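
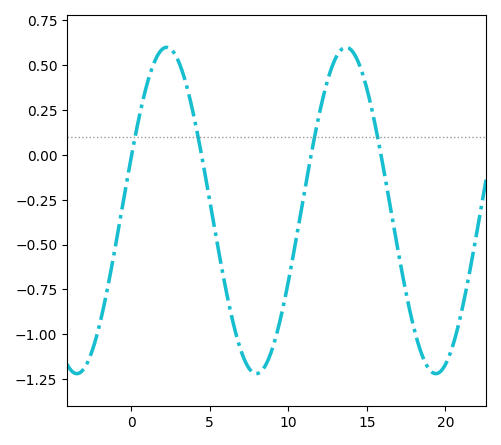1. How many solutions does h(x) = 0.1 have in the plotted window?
4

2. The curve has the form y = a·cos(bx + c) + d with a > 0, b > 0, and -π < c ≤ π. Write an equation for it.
y = 0.91cos(0.55x - 1.24) - 0.31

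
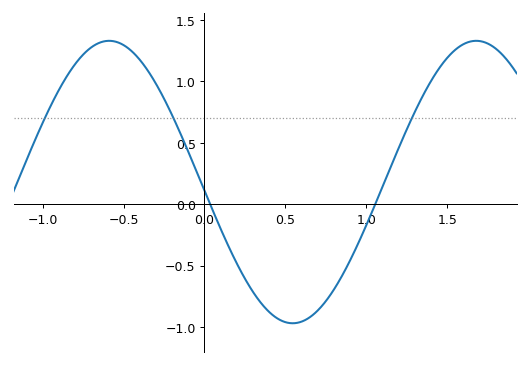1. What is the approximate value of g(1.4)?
1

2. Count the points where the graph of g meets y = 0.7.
3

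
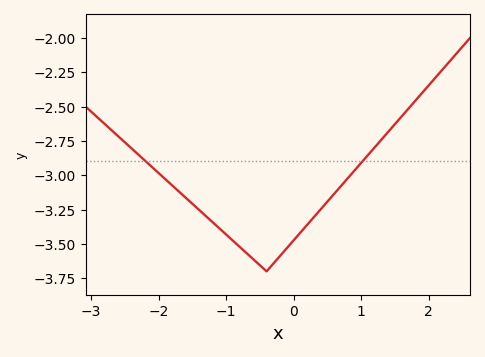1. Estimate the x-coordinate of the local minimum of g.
-0.4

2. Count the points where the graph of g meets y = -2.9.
2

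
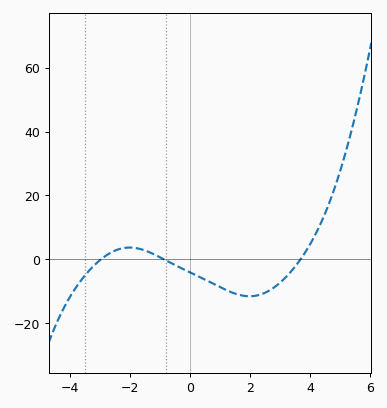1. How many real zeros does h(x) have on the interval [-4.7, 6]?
3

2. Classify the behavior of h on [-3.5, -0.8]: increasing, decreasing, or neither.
neither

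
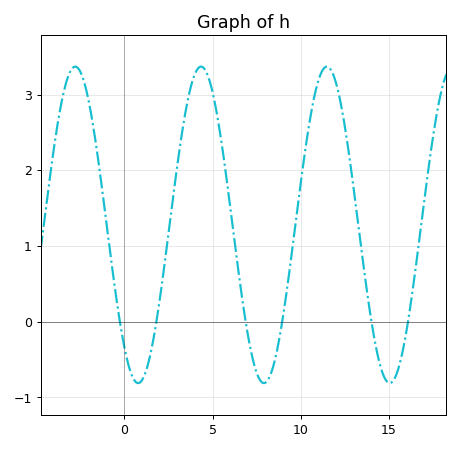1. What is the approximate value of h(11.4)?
3.4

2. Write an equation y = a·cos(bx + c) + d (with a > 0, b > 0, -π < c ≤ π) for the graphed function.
y = 2.09cos(0.88x + 2.5) + 1.28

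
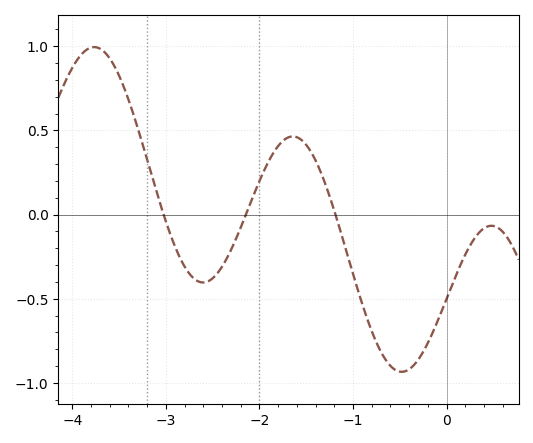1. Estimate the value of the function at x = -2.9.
-0.2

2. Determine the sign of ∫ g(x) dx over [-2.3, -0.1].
negative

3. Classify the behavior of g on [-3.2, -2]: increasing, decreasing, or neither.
neither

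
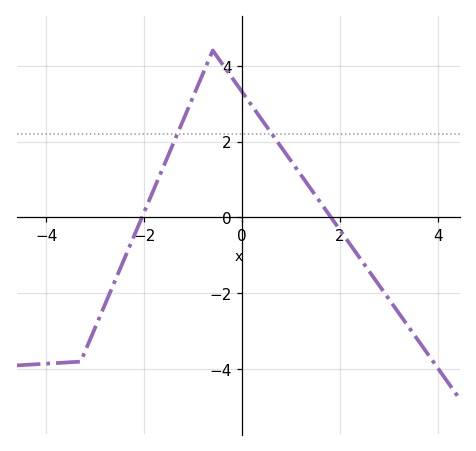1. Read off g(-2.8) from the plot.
-2.28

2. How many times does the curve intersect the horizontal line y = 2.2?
2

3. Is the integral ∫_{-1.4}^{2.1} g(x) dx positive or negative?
positive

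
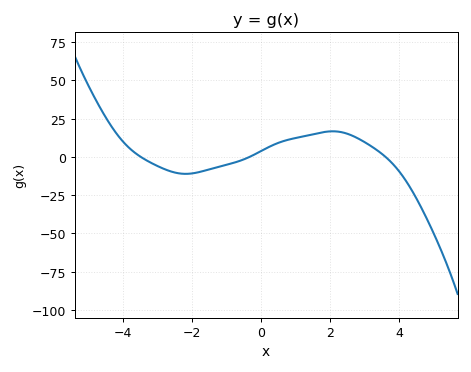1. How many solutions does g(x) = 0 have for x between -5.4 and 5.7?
3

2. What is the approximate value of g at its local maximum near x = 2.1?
16.7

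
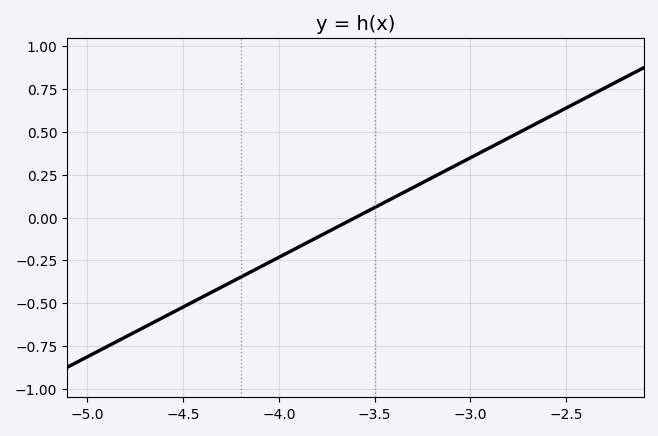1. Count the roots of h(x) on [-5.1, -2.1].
1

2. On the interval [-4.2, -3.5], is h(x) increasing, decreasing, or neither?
increasing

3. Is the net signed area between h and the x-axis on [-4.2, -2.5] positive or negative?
positive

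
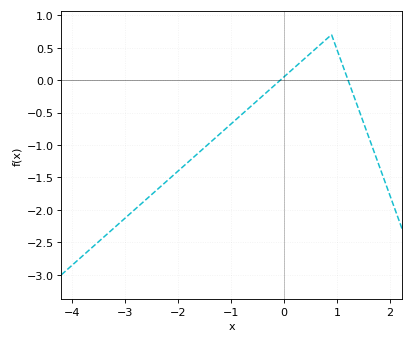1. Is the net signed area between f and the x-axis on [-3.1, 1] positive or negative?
negative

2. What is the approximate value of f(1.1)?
0.25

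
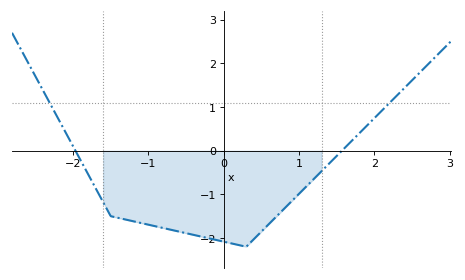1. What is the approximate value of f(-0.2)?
-2.01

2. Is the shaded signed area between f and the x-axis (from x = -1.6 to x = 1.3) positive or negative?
negative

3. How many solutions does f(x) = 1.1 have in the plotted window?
2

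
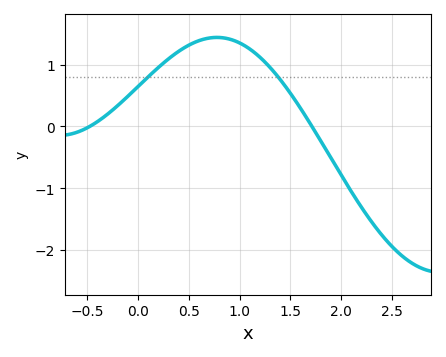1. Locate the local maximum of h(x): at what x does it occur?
0.776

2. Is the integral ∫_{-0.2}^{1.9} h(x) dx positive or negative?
positive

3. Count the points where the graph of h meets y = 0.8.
2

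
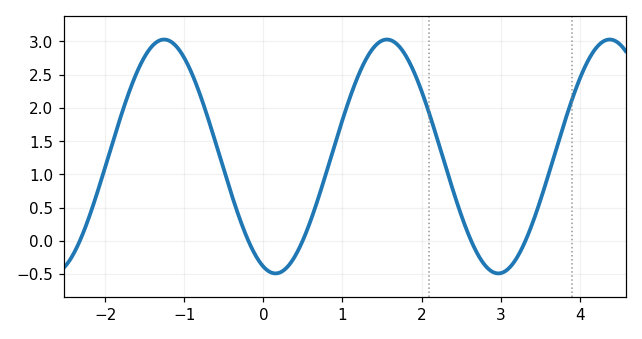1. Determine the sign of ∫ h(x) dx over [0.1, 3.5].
positive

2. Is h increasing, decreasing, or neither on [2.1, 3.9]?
neither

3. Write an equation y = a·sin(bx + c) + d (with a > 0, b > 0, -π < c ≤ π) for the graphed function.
y = 1.76sin(2.2x - 1.9) + 1.27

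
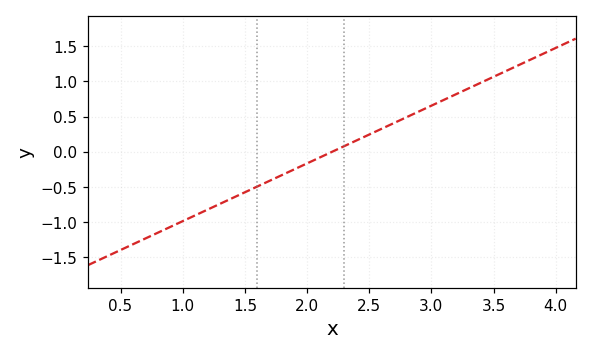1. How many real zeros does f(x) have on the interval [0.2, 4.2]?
1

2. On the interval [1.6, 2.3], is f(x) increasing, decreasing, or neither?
increasing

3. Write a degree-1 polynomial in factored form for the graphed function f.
y = 0.82(x - 2.2)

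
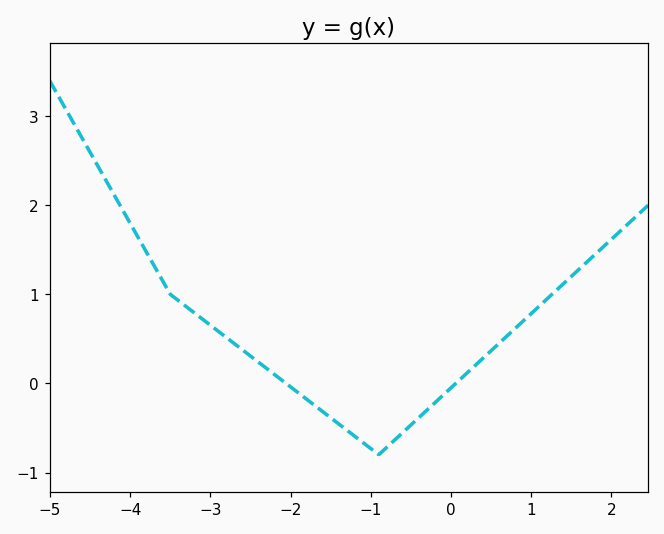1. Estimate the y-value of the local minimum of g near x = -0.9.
-0.799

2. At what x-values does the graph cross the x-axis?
-2.06, 0.06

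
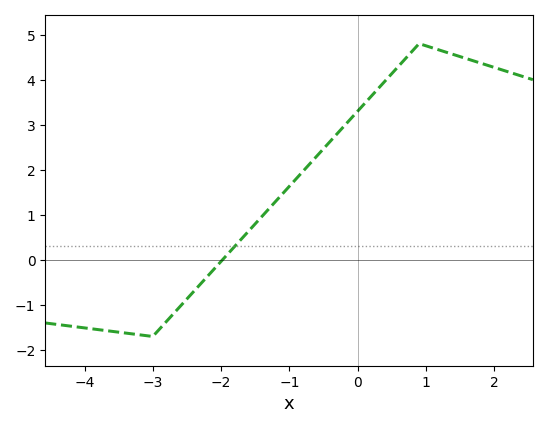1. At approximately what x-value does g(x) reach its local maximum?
0.9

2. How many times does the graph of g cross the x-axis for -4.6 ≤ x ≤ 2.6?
1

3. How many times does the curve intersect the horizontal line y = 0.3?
1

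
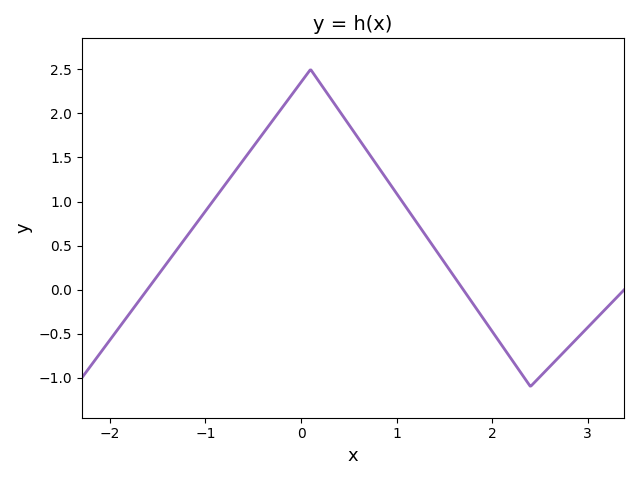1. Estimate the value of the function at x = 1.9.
-0.317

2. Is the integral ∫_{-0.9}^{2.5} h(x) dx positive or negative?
positive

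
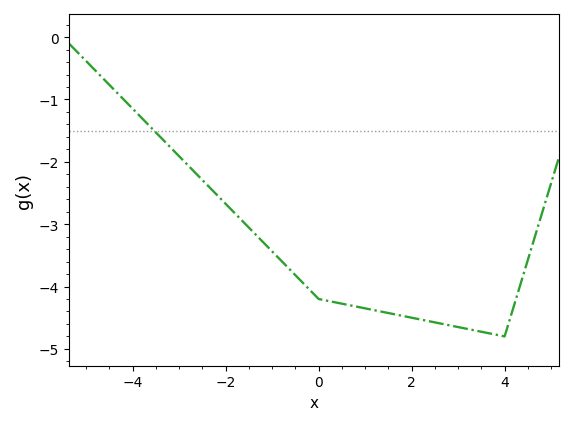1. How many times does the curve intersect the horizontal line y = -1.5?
1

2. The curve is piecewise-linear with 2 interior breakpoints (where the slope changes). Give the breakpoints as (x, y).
(0, -4.2); (4, -4.8)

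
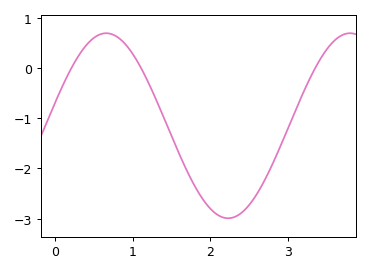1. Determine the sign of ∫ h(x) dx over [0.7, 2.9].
negative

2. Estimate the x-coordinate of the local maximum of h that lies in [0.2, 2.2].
0.66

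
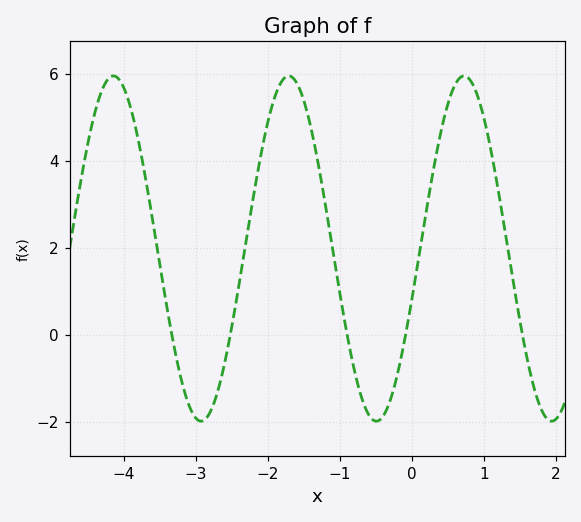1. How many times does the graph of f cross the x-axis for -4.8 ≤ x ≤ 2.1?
5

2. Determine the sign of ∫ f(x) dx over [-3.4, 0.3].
positive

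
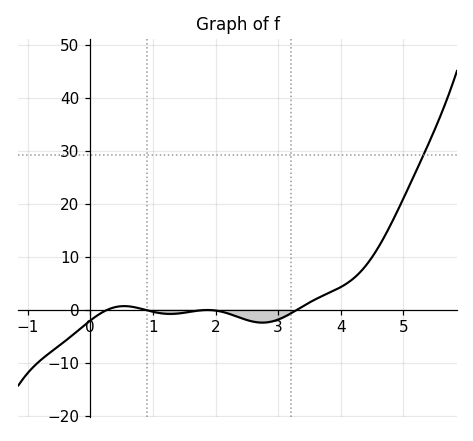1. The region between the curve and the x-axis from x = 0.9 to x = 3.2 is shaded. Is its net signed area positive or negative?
negative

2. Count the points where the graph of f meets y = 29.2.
1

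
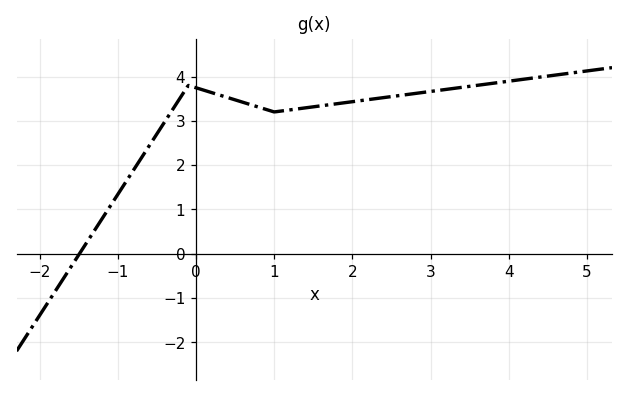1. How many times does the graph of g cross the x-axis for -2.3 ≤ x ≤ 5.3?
1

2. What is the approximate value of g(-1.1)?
1.07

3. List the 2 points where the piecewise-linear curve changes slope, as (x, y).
(-0.1, 3.8); (1, 3.2)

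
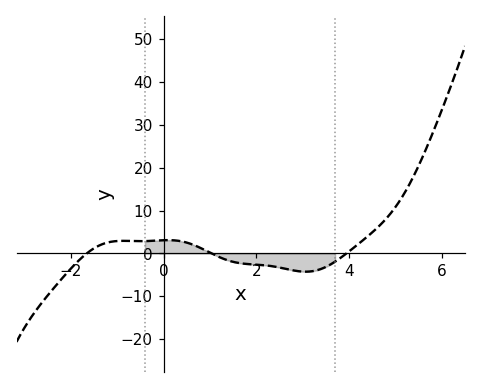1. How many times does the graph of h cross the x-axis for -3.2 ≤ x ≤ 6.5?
3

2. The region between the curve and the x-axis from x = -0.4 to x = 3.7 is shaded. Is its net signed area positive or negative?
negative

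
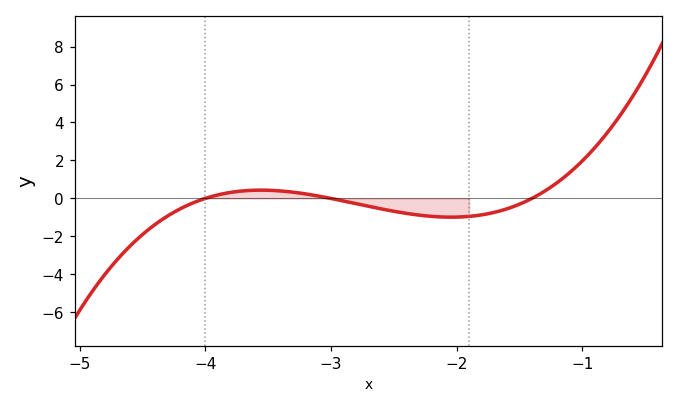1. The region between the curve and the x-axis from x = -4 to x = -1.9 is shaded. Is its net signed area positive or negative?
negative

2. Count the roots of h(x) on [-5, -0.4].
3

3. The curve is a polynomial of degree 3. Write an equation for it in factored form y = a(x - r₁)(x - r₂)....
y = 0.82(x + 4)(x + 3)(x + 1.4)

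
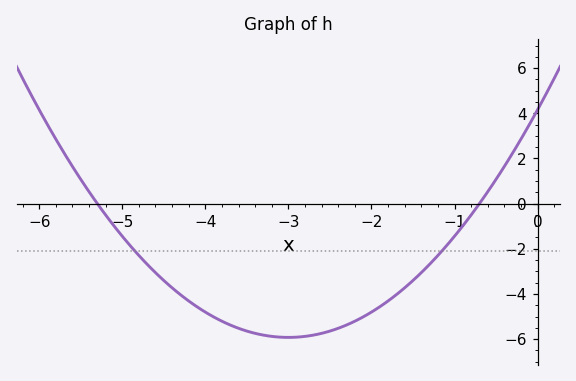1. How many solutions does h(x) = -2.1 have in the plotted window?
2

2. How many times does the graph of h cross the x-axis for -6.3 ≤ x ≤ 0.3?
2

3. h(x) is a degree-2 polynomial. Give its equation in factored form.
y = 1.12(x + 5.3)(x + 0.7)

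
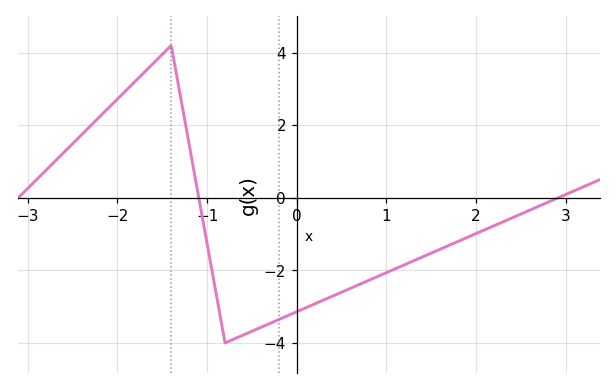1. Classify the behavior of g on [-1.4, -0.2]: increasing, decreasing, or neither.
neither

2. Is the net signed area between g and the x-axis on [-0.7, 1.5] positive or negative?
negative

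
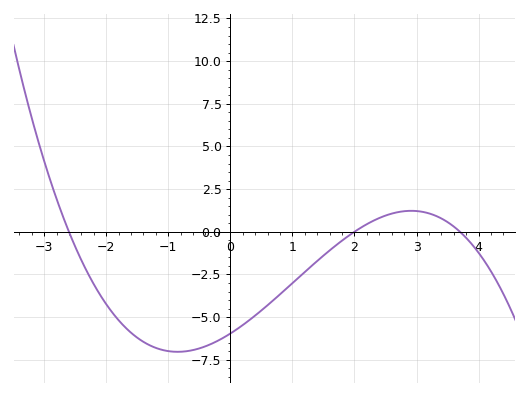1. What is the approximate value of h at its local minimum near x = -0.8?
-7.03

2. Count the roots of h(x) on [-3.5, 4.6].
3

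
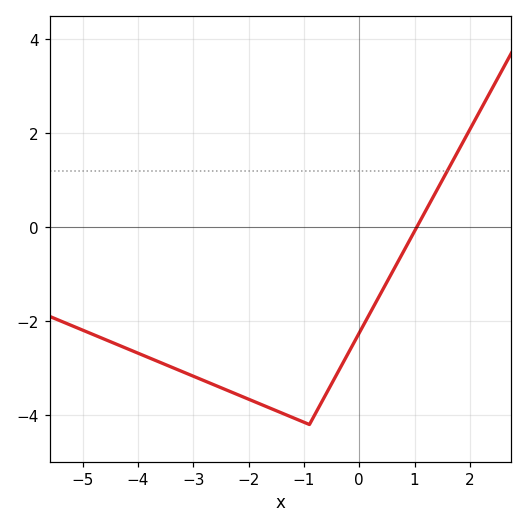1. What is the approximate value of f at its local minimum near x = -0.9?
-4.2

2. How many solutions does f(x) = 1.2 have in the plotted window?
1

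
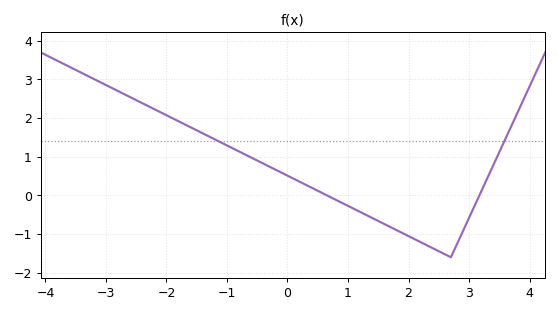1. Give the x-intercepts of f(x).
0.653, 3.17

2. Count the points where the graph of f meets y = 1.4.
2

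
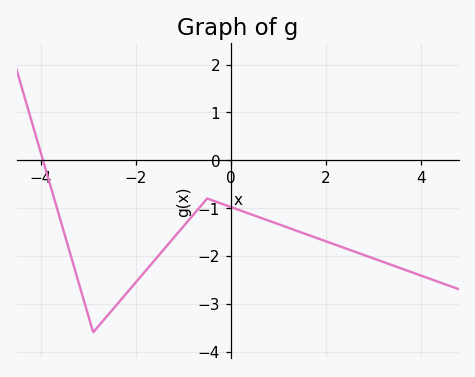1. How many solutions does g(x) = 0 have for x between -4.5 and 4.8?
1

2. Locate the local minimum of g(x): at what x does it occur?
-2.9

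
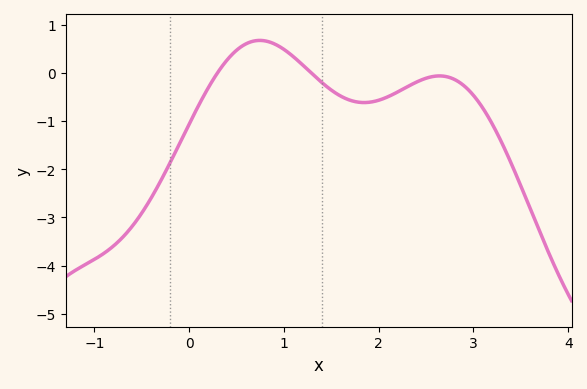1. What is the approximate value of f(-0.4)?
-2.59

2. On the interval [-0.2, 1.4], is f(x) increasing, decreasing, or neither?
neither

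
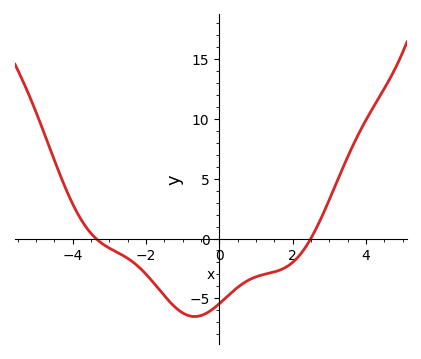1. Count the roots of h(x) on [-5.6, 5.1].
2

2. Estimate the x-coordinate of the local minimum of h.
-0.6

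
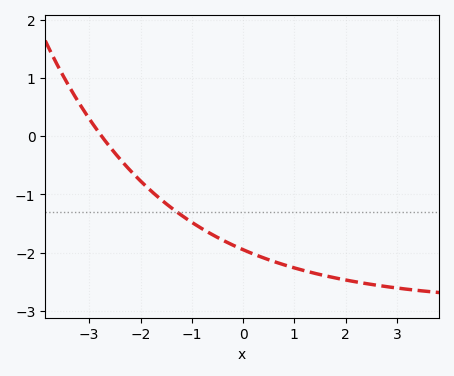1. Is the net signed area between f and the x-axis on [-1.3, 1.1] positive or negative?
negative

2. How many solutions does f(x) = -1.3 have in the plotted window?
1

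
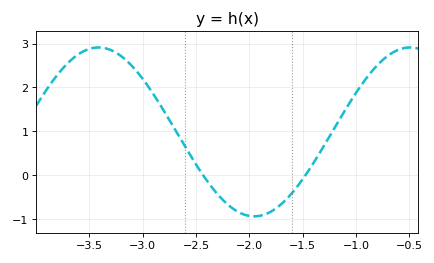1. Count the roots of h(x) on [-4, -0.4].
2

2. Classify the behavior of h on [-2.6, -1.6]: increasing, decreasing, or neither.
neither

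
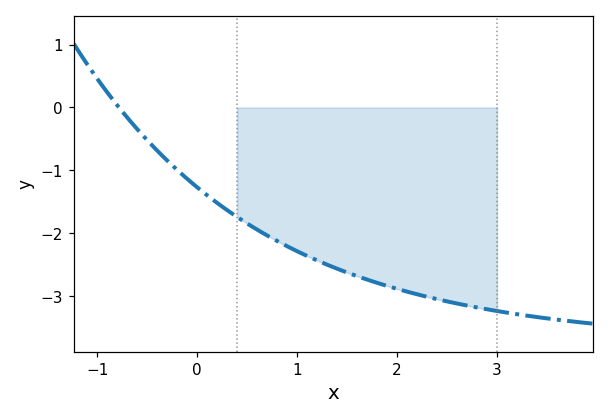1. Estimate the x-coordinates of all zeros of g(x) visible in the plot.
-0.783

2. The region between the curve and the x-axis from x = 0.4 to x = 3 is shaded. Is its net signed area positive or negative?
negative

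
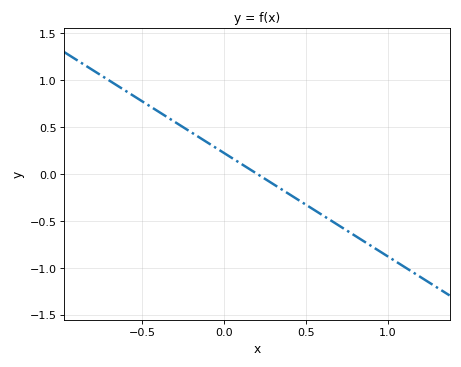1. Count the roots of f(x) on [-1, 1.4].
1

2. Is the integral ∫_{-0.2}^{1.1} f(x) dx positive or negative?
negative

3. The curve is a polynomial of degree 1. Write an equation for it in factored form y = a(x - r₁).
y = -1.1(x - 0.2)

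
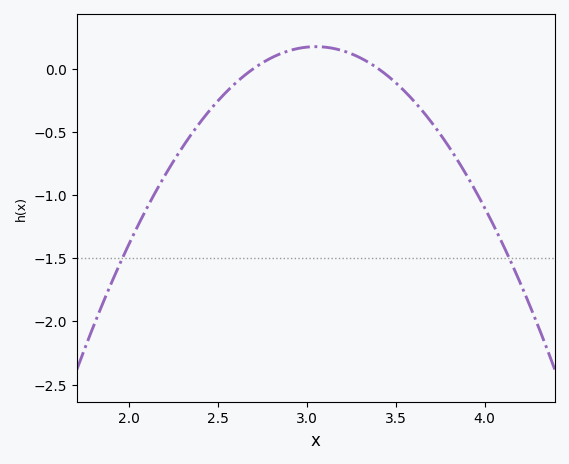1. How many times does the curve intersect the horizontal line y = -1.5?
2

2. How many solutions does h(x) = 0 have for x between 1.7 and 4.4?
2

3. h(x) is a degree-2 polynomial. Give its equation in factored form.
y = -1.41(x - 2.7)(x - 3.4)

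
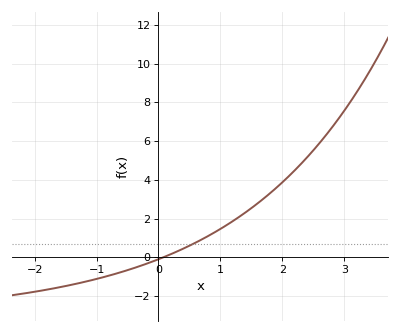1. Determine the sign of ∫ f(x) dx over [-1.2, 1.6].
positive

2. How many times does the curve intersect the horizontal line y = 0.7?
1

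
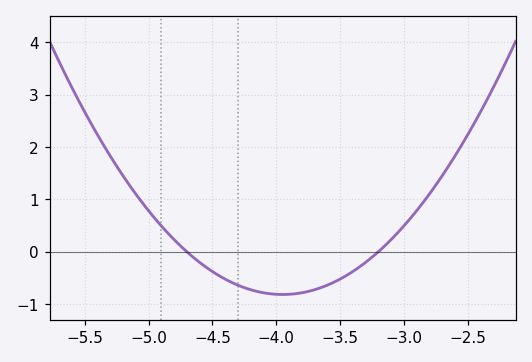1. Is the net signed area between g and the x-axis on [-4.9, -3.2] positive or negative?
negative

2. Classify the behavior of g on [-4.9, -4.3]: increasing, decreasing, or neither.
decreasing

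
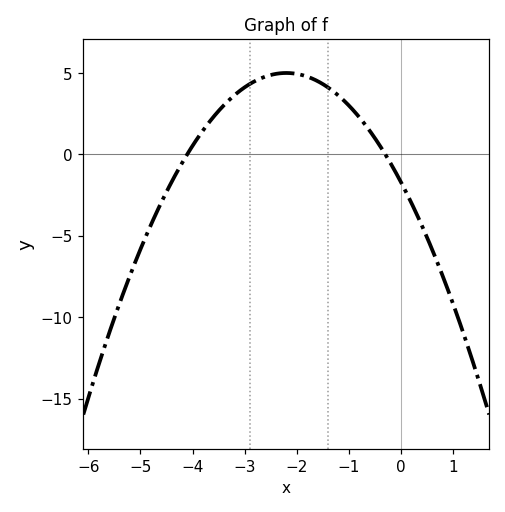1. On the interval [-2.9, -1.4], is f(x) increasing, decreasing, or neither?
neither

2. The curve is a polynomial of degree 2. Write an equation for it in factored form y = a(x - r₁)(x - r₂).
y = -1.38(x + 4.1)(x + 0.3)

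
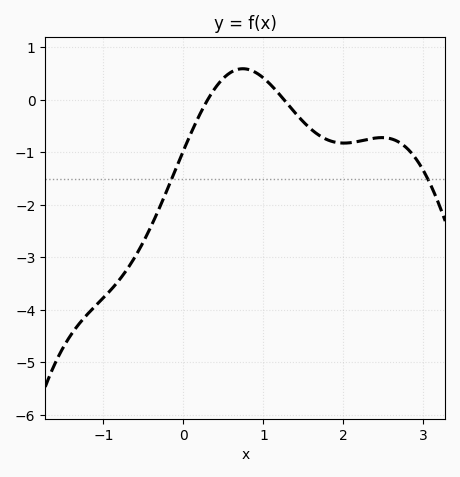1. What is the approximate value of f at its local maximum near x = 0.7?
0.6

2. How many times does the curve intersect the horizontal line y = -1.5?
2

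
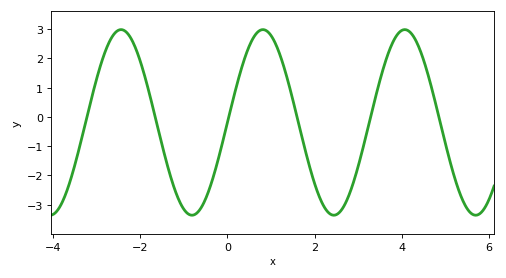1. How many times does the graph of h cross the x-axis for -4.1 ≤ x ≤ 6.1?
6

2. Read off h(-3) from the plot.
1.3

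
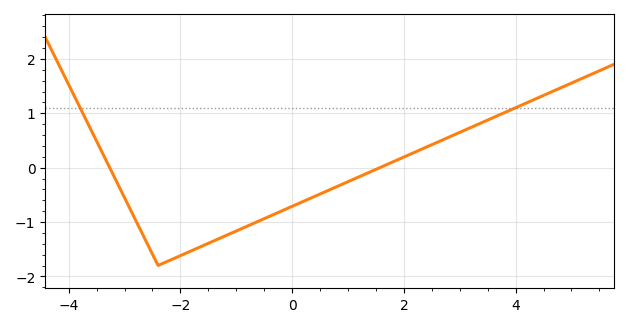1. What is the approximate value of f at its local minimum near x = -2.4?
-1.8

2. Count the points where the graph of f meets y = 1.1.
2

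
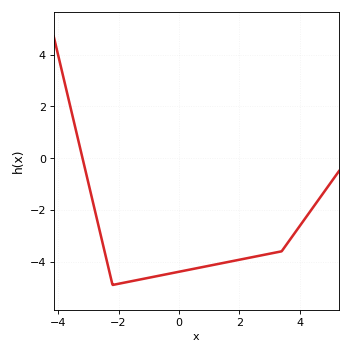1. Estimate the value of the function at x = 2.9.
-3.72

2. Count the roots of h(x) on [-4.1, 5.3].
1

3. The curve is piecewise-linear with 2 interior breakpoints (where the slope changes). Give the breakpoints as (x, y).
(-2.2, -4.9); (3.4, -3.6)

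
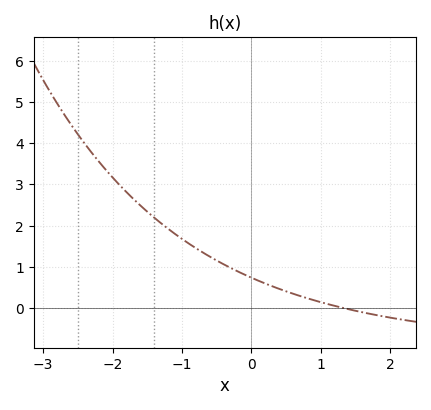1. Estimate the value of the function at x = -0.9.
1.57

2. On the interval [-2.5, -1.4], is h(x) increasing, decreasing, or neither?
decreasing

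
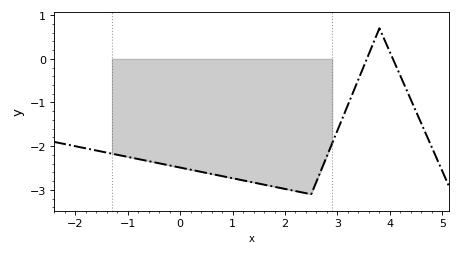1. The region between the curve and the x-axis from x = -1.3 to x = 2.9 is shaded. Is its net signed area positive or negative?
negative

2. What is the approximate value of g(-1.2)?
-2.2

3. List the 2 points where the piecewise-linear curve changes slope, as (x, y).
(2.5, -3.1); (3.8, 0.7)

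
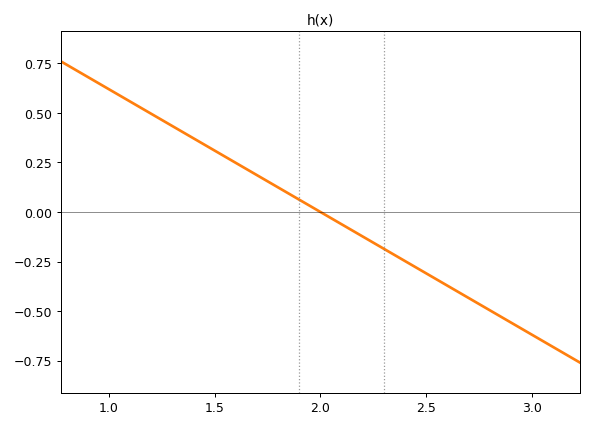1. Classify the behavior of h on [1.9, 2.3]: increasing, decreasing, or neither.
decreasing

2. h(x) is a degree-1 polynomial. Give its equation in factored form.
y = -0.62(x - 2)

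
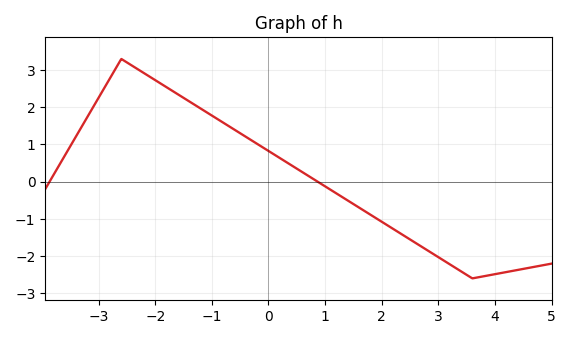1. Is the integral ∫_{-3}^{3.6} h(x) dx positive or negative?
positive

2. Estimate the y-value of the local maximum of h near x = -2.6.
3.3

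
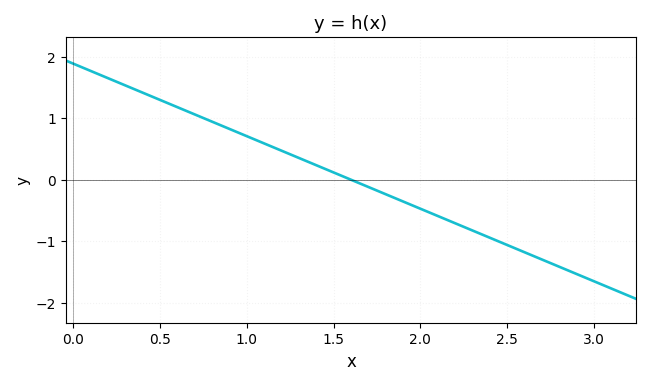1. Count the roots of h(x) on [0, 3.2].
1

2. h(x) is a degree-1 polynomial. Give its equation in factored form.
y = -1.18(x - 1.6)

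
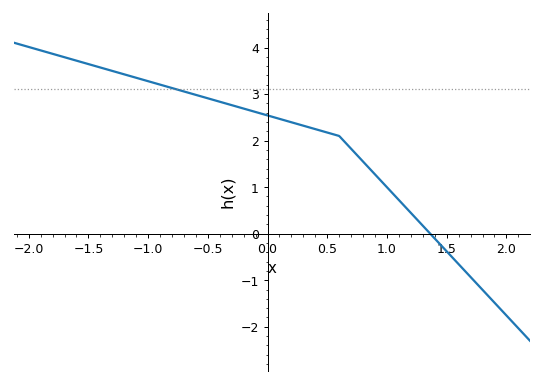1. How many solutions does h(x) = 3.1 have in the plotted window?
1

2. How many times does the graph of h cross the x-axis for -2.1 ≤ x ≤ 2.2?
1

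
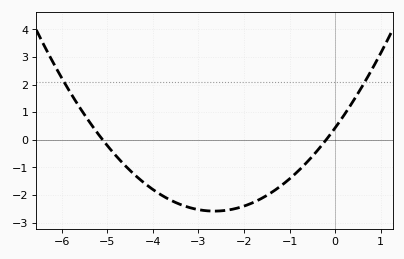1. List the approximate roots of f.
-5.1, -0.2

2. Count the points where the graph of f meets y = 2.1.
2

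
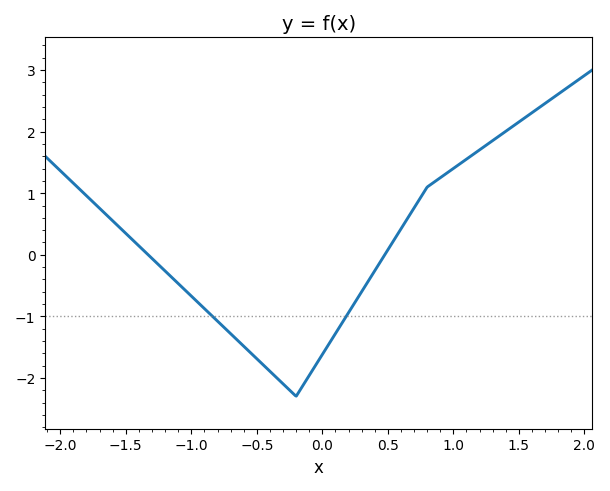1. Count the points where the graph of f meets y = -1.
2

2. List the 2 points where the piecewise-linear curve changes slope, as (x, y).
(-0.2, -2.3); (0.8, 1.1)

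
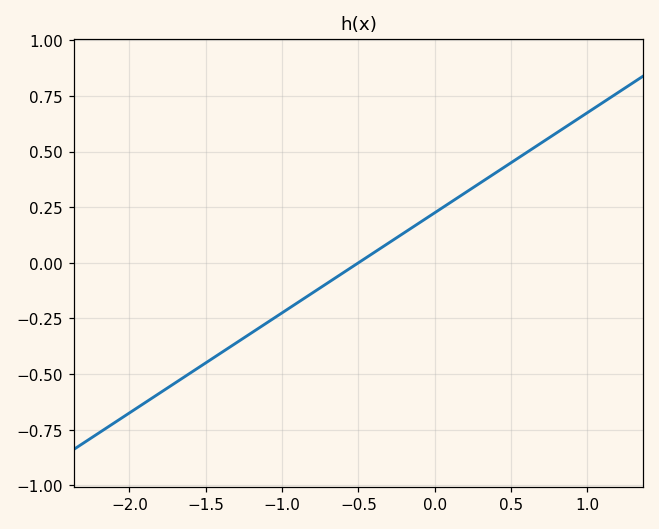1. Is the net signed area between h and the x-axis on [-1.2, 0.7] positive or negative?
positive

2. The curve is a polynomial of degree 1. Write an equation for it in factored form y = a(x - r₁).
y = 0.45(x + 0.5)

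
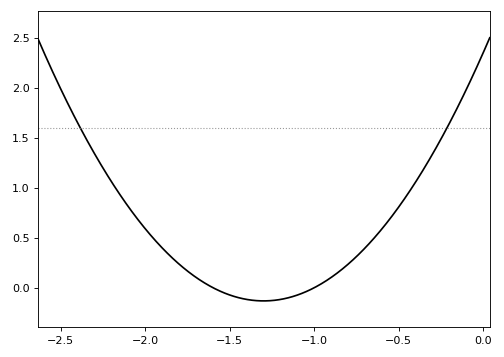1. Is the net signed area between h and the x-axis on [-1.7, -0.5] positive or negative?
positive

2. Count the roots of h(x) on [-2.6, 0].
2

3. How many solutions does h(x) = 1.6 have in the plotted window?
2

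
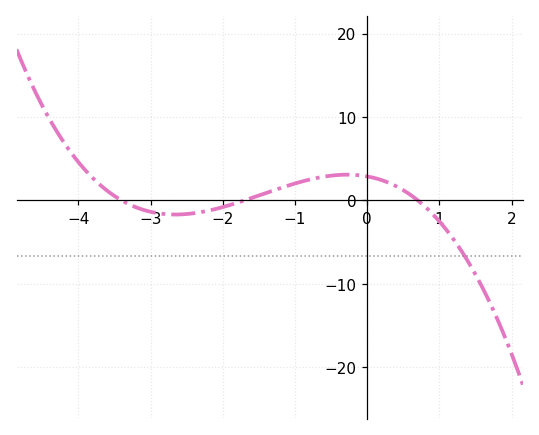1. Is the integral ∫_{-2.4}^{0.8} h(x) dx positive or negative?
positive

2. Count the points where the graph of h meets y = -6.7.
1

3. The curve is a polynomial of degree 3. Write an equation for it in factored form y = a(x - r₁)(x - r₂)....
y = -0.71(x + 3.4)(x + 1.7)(x - 0.7)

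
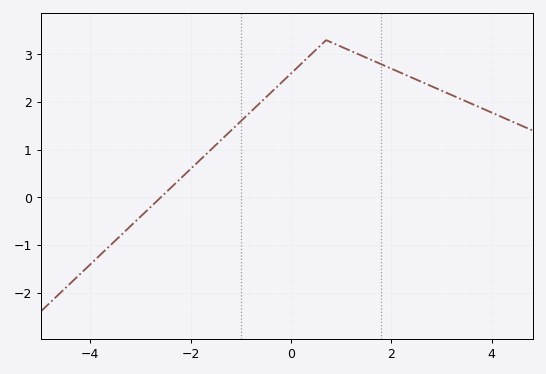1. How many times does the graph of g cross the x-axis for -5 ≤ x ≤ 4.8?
1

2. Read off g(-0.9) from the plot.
1.7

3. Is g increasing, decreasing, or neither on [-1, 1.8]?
neither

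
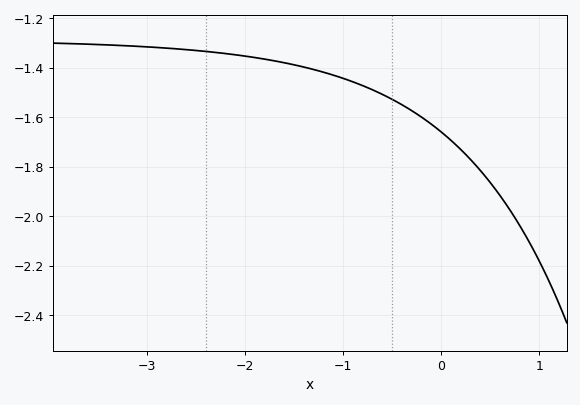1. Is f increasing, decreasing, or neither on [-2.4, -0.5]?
decreasing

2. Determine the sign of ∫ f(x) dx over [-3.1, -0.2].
negative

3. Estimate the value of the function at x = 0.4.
-1.82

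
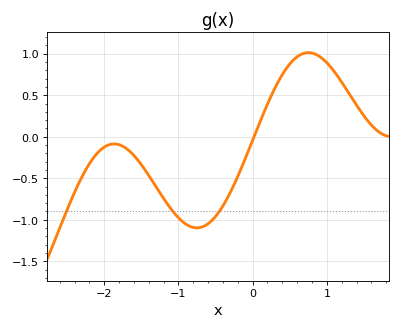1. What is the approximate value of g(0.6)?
0.95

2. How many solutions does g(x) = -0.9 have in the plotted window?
3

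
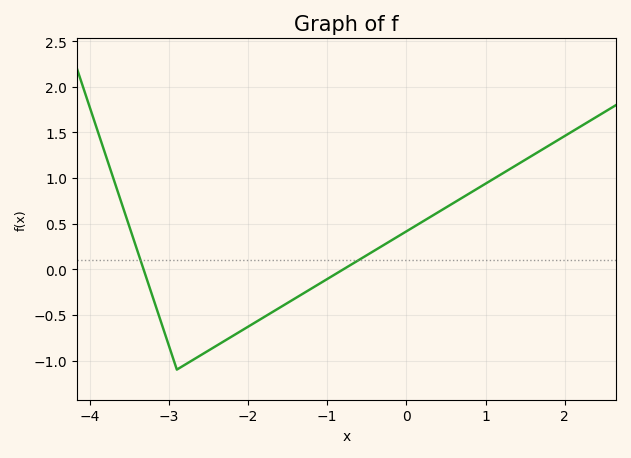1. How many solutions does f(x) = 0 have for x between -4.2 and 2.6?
2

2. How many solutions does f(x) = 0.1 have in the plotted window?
2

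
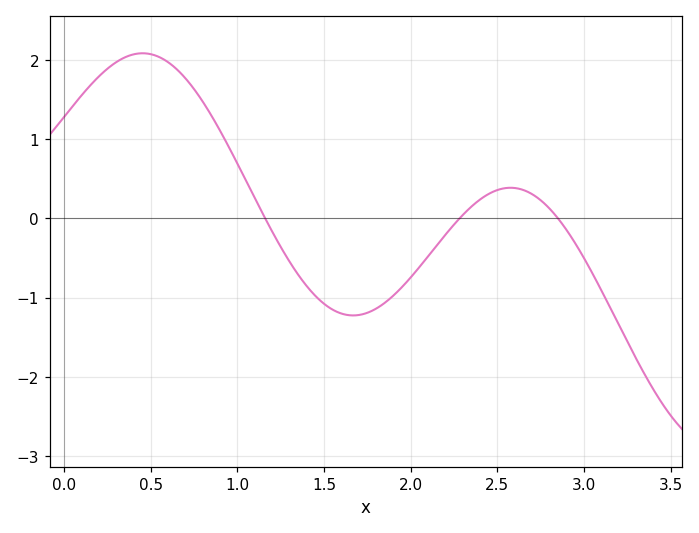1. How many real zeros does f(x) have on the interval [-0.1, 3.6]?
3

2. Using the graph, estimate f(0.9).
1.11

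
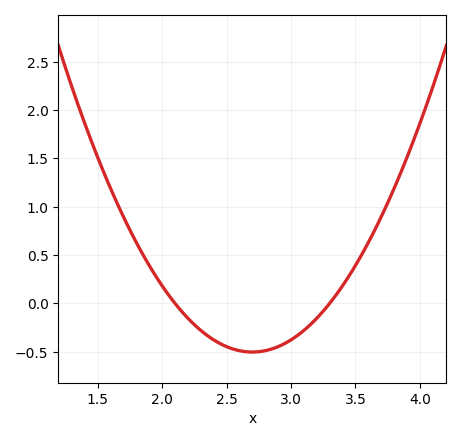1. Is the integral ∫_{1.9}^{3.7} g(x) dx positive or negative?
negative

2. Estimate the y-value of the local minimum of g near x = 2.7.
-0.5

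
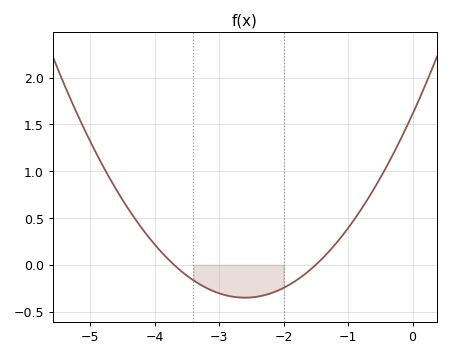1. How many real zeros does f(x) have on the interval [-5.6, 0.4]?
2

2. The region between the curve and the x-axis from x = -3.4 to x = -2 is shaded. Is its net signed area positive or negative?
negative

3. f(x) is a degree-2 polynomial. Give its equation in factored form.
y = 0.29(x + 3.7)(x + 1.5)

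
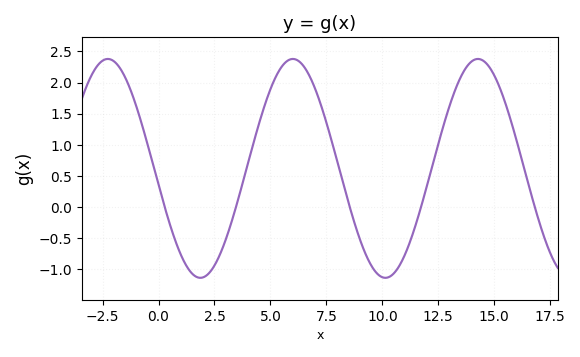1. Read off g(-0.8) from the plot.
1.4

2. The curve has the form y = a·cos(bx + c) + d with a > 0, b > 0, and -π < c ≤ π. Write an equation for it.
y = 1.76cos(0.76x + 1.72) + 0.62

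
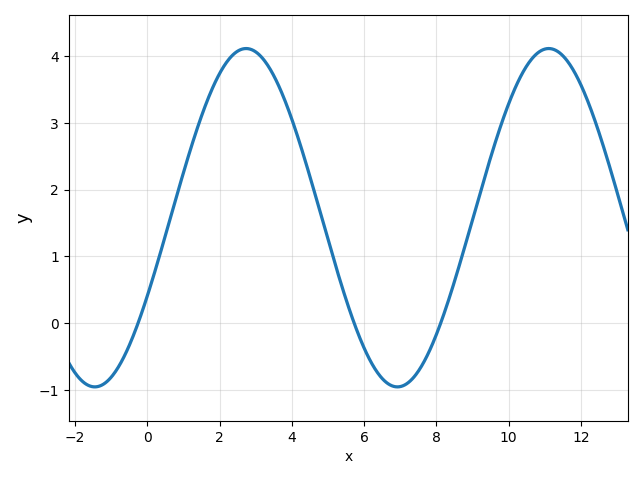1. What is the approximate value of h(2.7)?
4.1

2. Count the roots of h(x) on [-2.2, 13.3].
3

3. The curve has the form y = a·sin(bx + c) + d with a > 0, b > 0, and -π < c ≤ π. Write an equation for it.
y = 2.53sin(0.75x - 0.48) + 1.58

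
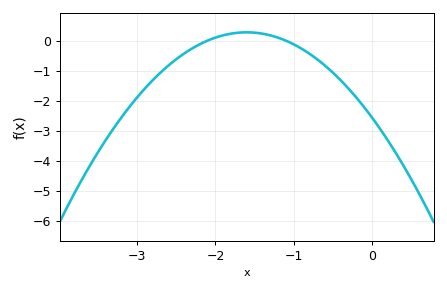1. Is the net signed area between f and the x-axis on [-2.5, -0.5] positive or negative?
negative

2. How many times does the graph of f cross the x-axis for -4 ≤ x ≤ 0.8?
2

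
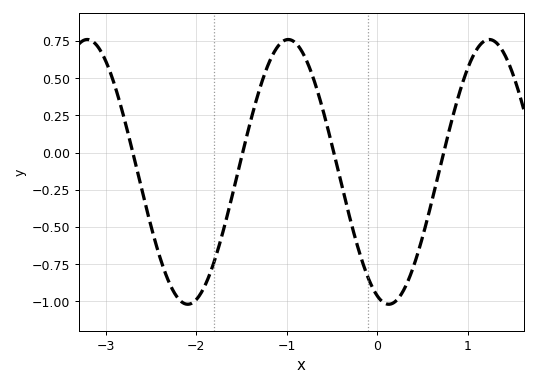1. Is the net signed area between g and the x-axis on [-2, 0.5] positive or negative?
negative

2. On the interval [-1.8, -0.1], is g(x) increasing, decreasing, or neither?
neither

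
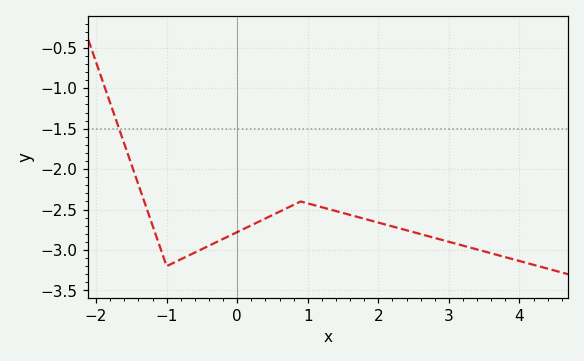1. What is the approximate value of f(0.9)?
-2.4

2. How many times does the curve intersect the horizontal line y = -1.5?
1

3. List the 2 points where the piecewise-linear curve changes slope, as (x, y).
(-1, -3.2); (0.9, -2.4)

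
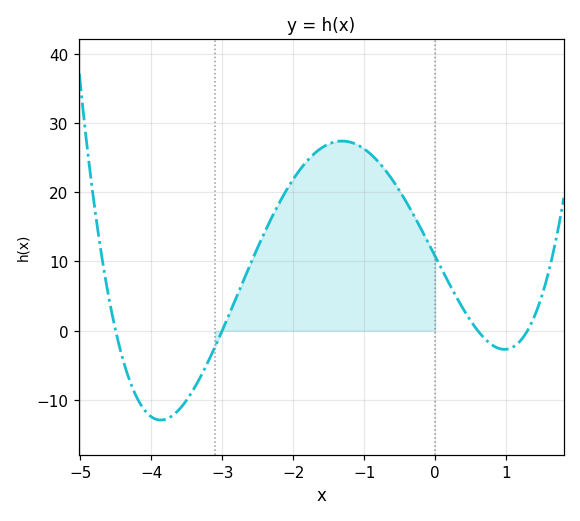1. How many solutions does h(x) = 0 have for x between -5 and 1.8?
4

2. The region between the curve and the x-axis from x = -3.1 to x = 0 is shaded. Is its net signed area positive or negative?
positive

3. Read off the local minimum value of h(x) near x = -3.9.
-12.9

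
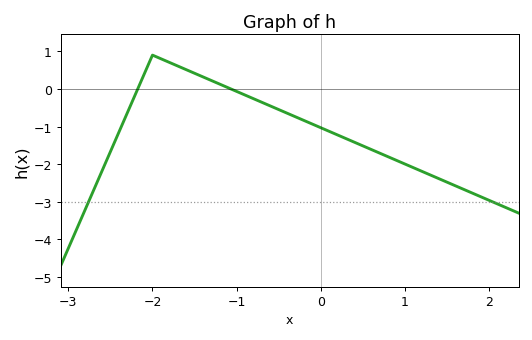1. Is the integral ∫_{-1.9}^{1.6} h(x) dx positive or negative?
negative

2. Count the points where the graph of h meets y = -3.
2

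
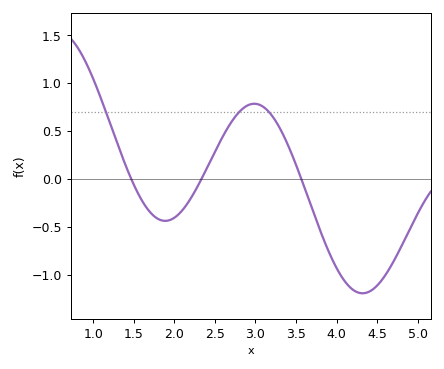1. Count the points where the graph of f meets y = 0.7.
3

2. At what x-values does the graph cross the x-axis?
1.47, 2.33, 3.57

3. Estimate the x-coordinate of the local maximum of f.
2.99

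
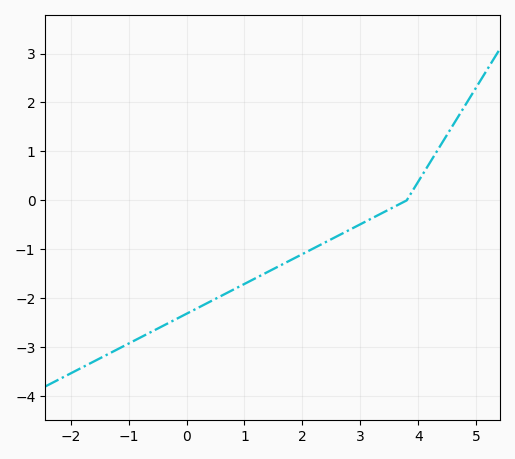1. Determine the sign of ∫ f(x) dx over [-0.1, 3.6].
negative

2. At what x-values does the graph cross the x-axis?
3.8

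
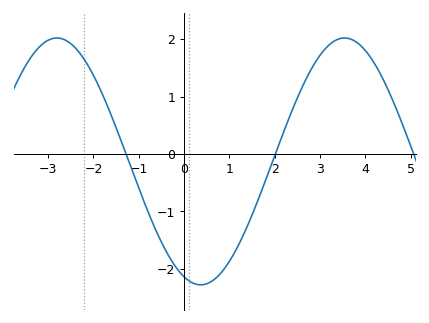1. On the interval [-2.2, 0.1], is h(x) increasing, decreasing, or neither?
decreasing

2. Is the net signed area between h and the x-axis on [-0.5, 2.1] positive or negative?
negative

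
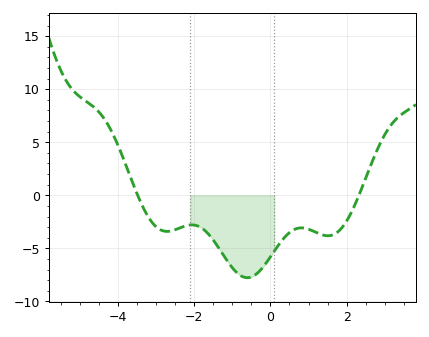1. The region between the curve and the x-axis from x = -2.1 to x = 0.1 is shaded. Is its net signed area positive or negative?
negative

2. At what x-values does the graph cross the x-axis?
-3.48, 2.32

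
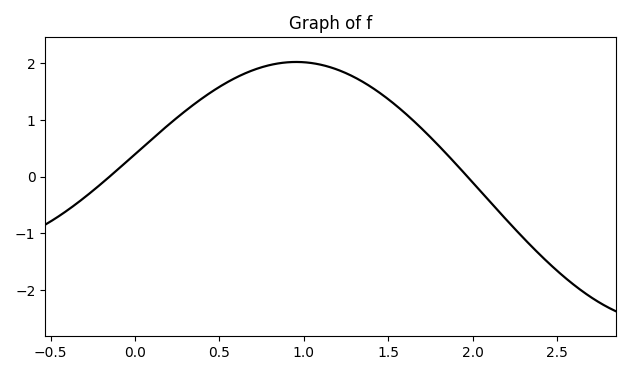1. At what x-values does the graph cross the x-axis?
-0.15, 1.95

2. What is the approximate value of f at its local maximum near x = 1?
2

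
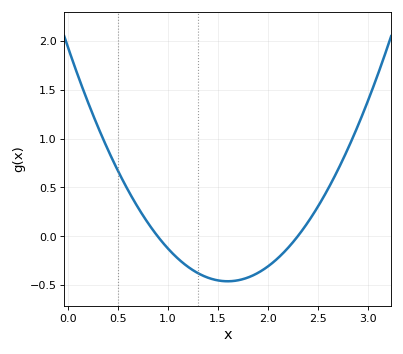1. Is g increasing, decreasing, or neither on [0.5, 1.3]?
decreasing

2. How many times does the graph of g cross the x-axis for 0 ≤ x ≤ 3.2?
2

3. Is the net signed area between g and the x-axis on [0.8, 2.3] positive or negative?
negative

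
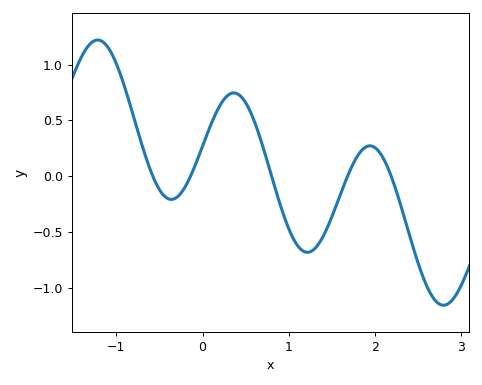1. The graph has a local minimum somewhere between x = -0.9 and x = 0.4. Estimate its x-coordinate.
-0.362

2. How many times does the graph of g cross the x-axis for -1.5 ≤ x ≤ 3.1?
5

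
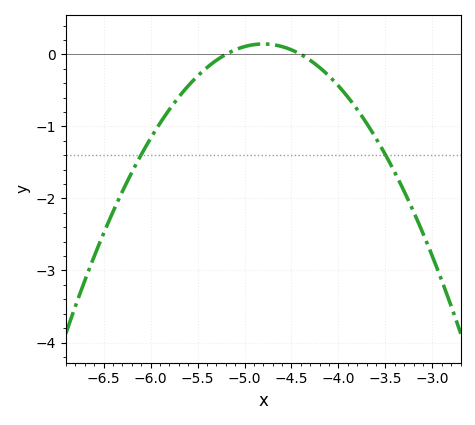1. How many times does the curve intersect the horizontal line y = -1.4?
2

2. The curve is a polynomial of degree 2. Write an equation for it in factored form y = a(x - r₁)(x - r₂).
y = -0.91(x + 5.2)(x + 4.4)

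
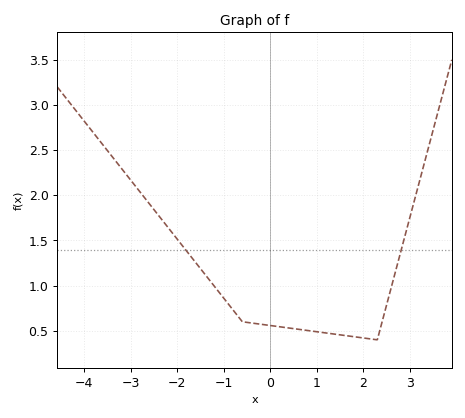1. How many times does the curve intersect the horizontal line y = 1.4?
2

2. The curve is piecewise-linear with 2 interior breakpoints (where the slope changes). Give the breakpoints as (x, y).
(-0.6, 0.6); (2.3, 0.4)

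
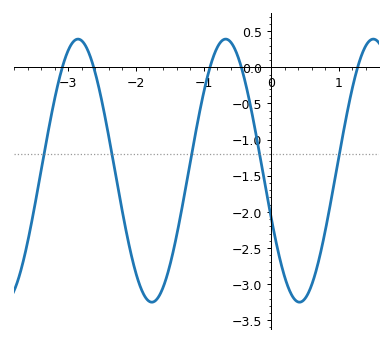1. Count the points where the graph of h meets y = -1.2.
5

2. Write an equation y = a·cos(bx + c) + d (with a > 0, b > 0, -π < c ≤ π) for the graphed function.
y = 1.82cos(2.88x + 1.94) - 1.43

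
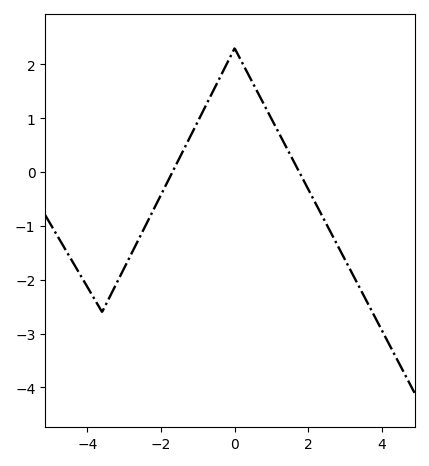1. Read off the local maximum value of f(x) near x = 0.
2.3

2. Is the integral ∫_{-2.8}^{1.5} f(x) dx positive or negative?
positive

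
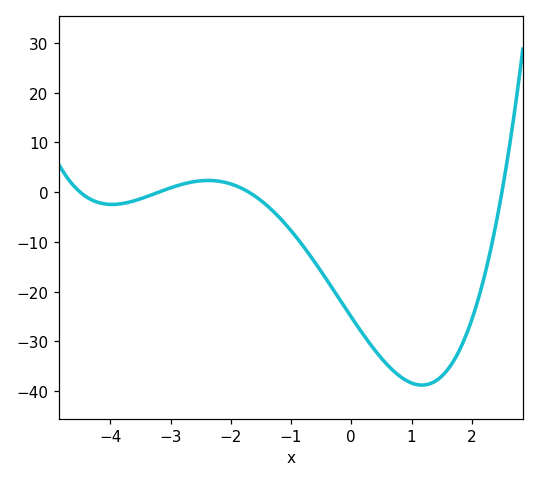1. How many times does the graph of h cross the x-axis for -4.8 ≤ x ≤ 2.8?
4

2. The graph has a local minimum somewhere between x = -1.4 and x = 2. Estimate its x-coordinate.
1.17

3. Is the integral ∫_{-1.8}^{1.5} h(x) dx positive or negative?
negative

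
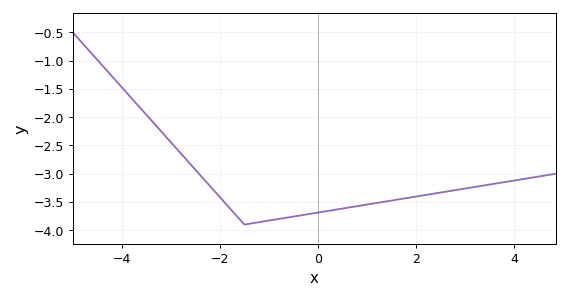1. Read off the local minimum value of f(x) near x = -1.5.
-3.9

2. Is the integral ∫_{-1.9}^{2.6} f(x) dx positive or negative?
negative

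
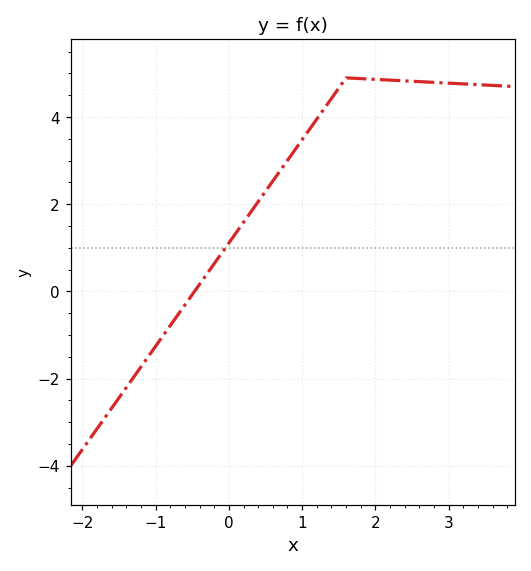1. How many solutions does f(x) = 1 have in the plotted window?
1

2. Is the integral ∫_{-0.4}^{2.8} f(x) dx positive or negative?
positive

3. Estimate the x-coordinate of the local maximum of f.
1.6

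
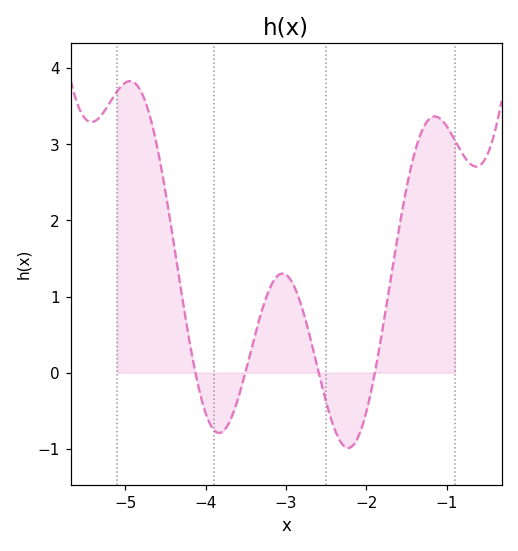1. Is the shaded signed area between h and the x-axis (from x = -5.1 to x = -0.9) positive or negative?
positive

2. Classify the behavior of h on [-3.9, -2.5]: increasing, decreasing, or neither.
neither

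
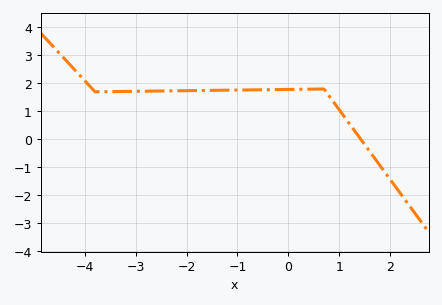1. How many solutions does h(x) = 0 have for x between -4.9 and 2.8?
1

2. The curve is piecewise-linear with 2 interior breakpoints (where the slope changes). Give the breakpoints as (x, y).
(-3.8, 1.7); (0.7, 1.8)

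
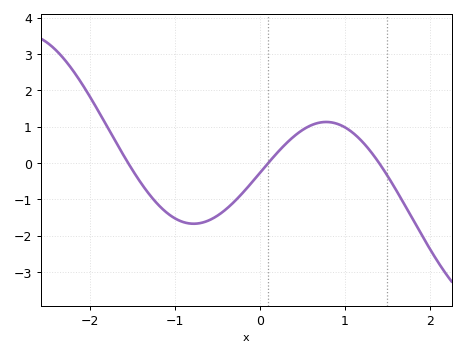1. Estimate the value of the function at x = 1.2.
0.6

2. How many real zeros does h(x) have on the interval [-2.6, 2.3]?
3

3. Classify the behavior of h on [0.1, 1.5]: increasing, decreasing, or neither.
neither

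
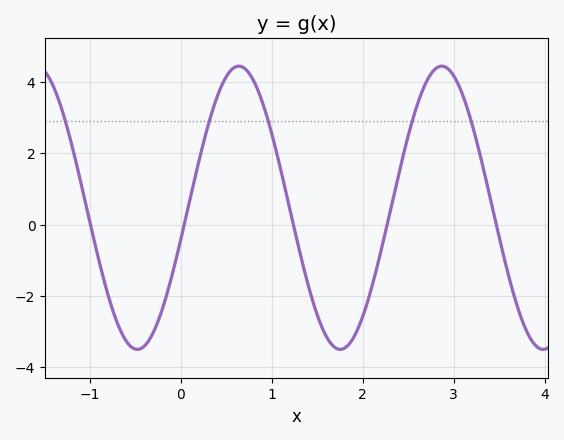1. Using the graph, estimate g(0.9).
3.4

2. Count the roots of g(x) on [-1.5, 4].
5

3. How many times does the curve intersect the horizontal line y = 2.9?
5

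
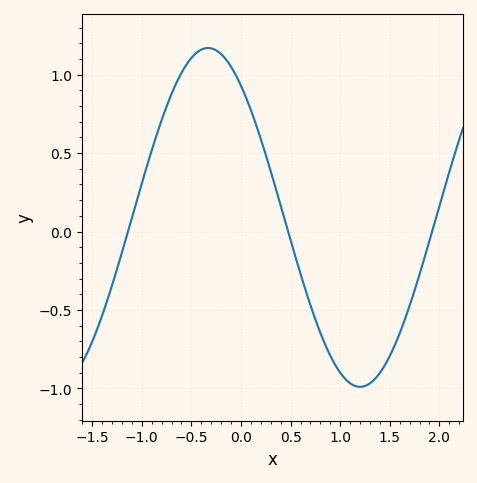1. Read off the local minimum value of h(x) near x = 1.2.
-0.99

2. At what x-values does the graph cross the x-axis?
-1.14, 0.475, 1.93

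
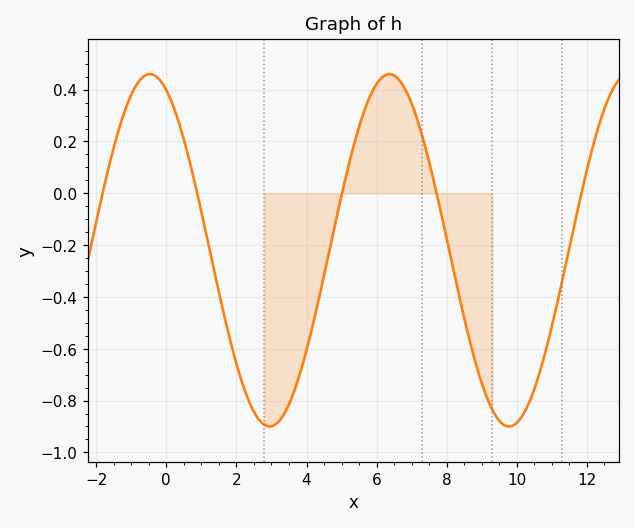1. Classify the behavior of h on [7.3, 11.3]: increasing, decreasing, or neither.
neither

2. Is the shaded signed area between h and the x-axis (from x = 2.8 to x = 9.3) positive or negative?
negative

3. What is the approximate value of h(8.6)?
-0.54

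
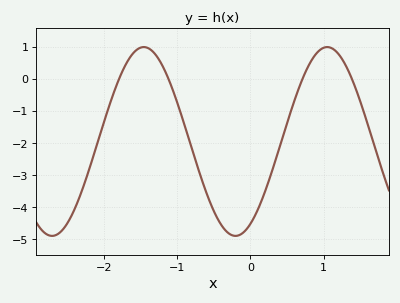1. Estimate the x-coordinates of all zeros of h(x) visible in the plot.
-1.8, -1.1, 0.7, 1.4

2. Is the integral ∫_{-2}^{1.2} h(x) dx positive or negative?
negative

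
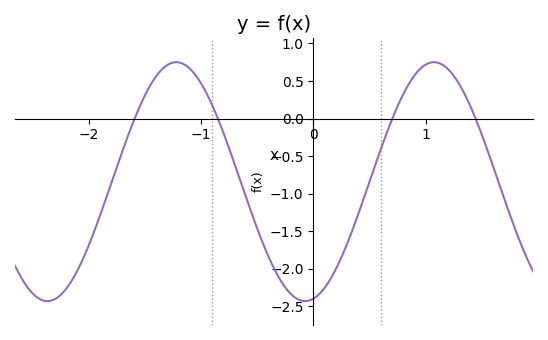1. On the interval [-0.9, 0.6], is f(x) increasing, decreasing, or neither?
neither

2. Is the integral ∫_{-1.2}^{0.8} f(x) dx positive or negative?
negative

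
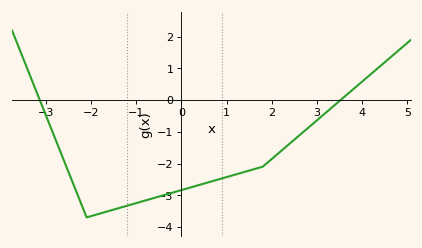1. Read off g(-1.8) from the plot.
-3.6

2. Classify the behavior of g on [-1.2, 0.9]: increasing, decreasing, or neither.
increasing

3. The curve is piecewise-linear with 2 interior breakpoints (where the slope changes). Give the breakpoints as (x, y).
(-2.1, -3.7); (1.8, -2.1)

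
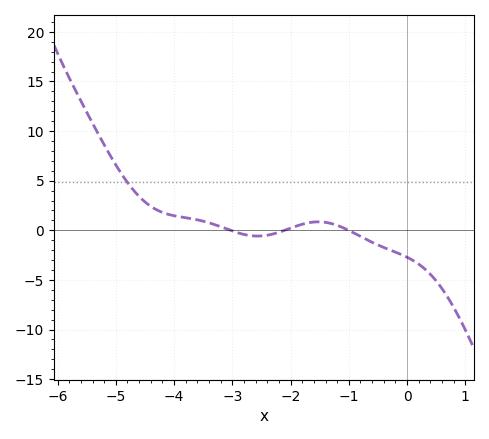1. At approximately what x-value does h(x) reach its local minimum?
-2.6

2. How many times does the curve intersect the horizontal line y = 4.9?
1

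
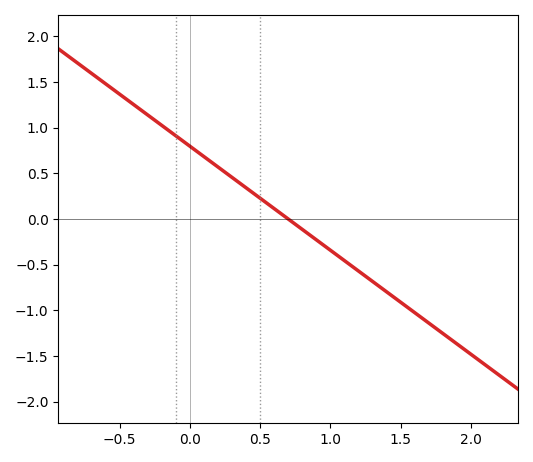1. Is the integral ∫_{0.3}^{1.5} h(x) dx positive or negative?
negative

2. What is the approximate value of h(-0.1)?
0.9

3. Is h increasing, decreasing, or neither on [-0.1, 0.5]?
decreasing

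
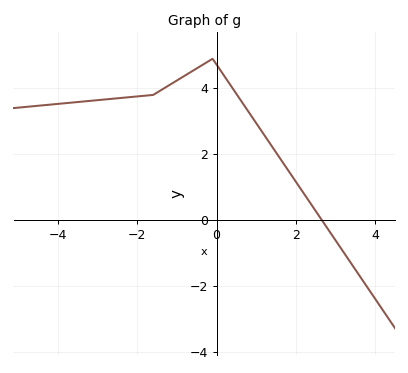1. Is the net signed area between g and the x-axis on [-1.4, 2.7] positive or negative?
positive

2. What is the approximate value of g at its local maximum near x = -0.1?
4.8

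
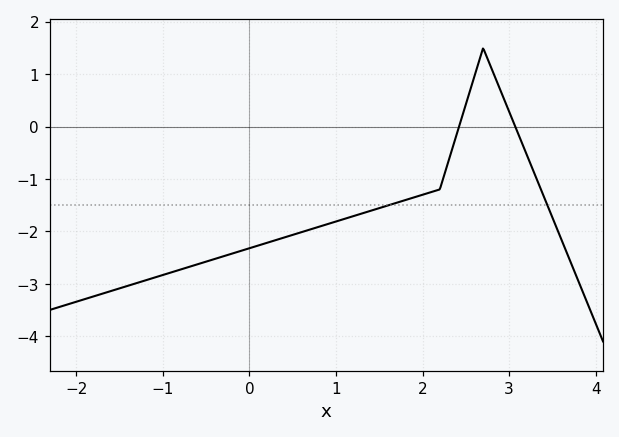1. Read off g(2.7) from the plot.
1.5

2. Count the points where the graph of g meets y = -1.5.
2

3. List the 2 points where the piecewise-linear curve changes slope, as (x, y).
(2.2, -1.2); (2.7, 1.5)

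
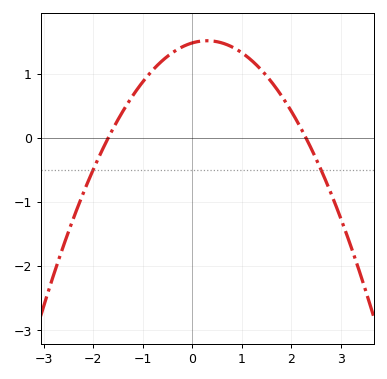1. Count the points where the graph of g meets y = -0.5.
2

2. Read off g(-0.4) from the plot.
1.3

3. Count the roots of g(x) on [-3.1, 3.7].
2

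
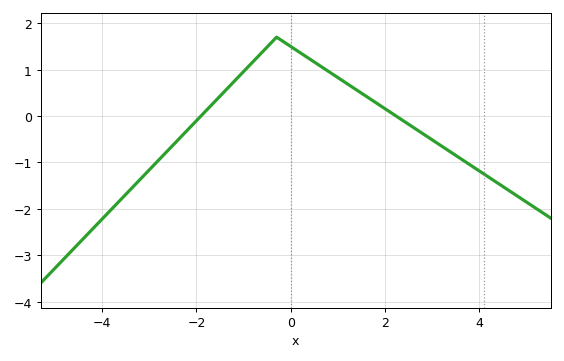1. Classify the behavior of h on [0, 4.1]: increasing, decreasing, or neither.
decreasing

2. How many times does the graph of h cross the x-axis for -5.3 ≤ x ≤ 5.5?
2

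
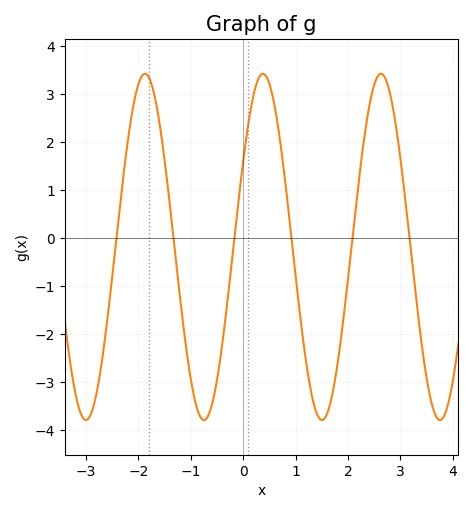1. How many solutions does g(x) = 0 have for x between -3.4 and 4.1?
6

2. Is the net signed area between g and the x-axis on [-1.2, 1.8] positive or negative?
negative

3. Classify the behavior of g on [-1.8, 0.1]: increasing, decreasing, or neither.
neither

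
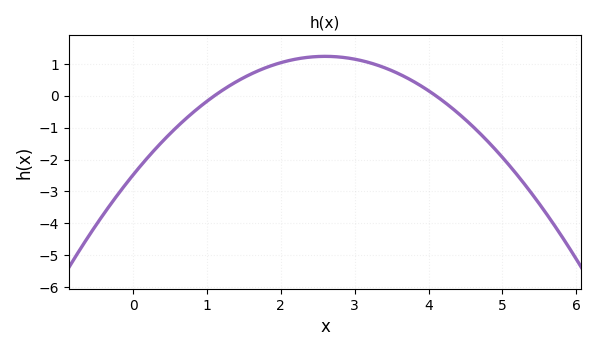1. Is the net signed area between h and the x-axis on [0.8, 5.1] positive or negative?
positive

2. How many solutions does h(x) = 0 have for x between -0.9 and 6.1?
2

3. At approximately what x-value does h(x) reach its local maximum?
2.6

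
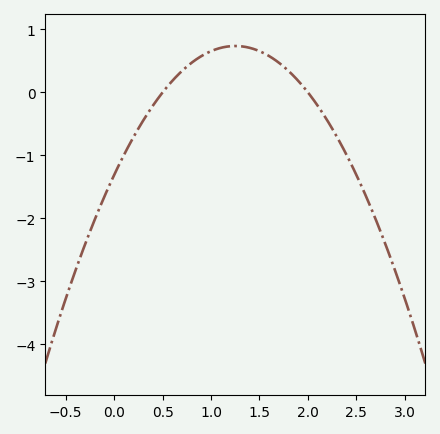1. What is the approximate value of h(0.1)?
-0.996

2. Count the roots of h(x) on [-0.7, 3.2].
2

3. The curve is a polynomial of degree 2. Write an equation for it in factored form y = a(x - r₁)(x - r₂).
y = -1.31(x - 0.5)(x - 2)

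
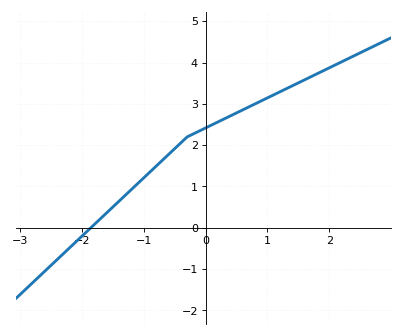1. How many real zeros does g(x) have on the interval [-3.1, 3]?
1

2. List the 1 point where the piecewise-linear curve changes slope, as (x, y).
(-0.3, 2.2)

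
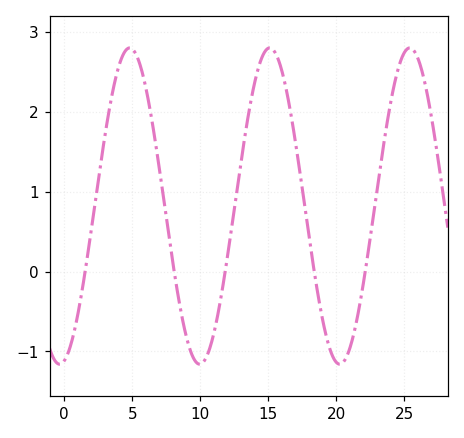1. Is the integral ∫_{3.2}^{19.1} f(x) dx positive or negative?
positive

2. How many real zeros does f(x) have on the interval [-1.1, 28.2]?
5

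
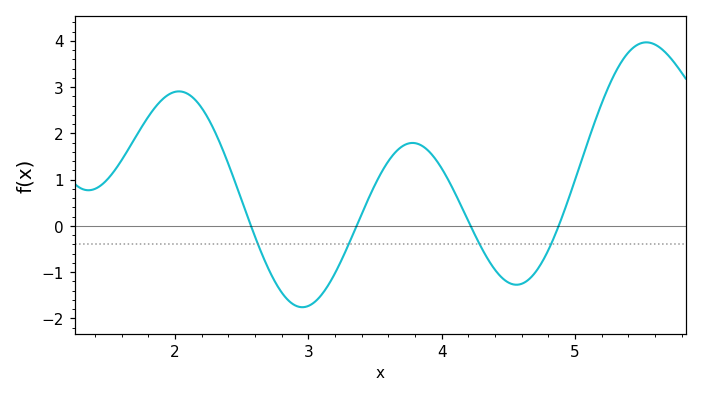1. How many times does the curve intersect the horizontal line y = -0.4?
4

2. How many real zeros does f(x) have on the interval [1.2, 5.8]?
4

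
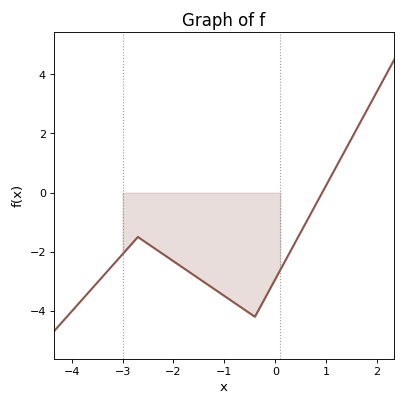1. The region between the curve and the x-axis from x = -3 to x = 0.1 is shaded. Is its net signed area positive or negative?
negative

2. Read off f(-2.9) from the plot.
-1.8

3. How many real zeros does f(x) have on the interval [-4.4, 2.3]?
1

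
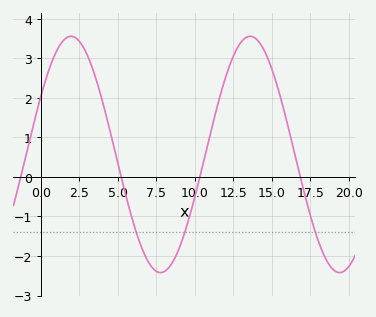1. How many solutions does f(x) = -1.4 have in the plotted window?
3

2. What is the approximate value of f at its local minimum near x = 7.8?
-2.4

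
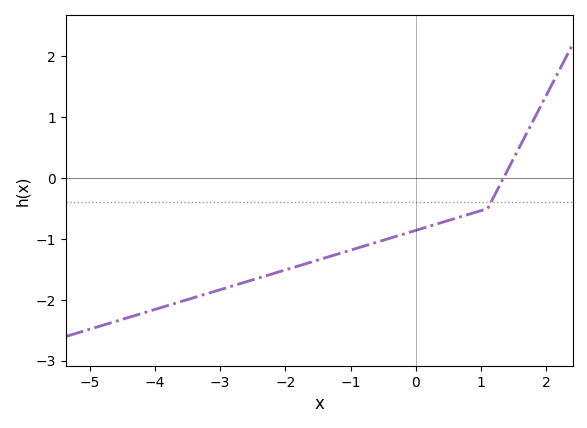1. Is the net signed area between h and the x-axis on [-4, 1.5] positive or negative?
negative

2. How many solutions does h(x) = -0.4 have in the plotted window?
1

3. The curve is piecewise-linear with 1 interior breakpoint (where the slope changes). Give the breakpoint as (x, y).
(1.1, -0.5)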